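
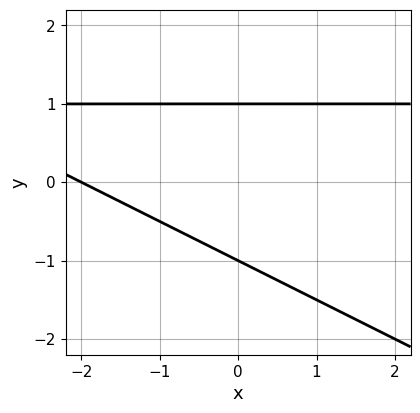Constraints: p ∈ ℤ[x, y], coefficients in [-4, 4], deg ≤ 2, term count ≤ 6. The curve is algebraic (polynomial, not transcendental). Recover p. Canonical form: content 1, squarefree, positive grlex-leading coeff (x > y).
x*y + 2*y^2 - x - 2

(a) Degree: the shape is more complex than any degree-1 curve, so deg p = 2.
(b) Observable constraints: the y-axis gridline crossings are at y ∈ {-1, 1}; it crosses the x-axis at the gridline x = -2.
(c) Putting this together gives p.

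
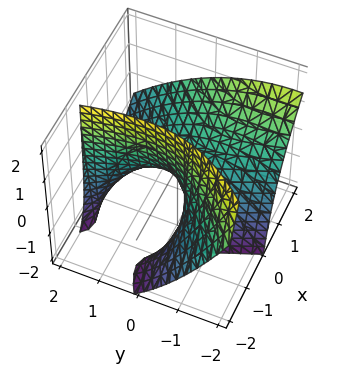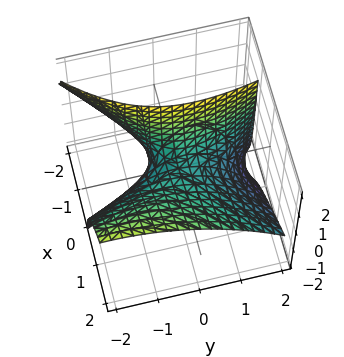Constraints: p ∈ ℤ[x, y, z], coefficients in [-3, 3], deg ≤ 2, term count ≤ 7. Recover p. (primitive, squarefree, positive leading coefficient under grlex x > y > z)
2*x^2 - 2*x*y - 3*x*z - y^2 - 2*z

The degree is 2 — a generic line meets the surface in up to 2 points.
Observable constraints: it meets the z-axis at z = 0 (among the integer gridlines); it meets the y-axis at y = 0 (among the integer gridlines); it meets the x-axis at x = 0 (among the integer gridlines).
The integer polynomial consistent with all of this is the stated p.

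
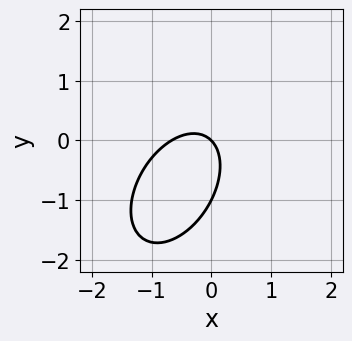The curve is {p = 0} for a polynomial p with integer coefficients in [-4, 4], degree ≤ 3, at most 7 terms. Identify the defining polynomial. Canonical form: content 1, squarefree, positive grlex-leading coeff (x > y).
(a) Degree: no degree-1 curve has this shape, so deg p = 2.
(b) Observable constraints: the y-axis gridline crossings are at y ∈ {-1, 0}; it meets the x-axis at x = 0 (among the integer gridlines).
(c) Putting this together gives p.

3*x^2 - 2*x*y + 2*y^2 + 2*x + 2*y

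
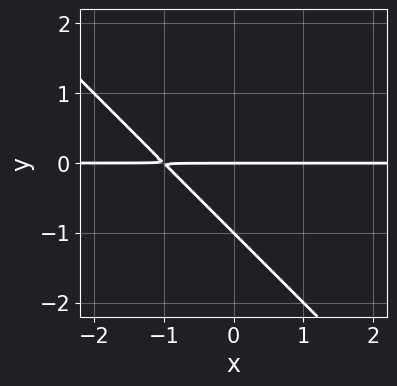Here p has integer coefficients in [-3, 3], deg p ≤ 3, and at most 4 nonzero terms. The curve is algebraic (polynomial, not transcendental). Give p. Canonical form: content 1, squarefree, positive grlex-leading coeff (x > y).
x*y + y^2 + y

(a) Degree: the shape is more complex than any degree-1 curve, so deg p = 2.
(b) Observable constraints: the y-axis gridline crossings are at y ∈ {-1, 0}; the visible x-axis segment lies entirely on the curve.
(c) Solving for integer coefficients yields p as stated.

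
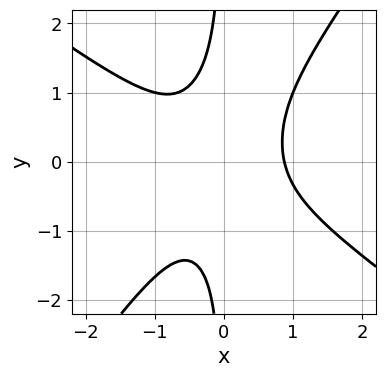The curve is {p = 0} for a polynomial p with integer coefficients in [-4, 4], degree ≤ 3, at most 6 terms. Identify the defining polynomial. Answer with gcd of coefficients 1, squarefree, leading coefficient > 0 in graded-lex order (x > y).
3*x^3 + 2*x^2*y - 3*x*y^2 - 2

(a) The degree is 3 — no degree-2 curve has this shape.
(b) Observable constraints: it misses every integer gridline on the y-axis.
(c) Matching integer coefficients to the picture gives p.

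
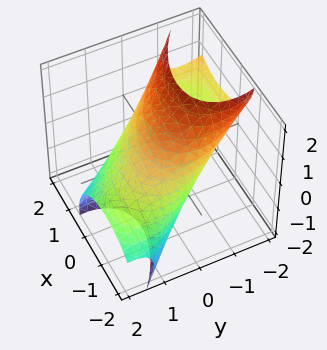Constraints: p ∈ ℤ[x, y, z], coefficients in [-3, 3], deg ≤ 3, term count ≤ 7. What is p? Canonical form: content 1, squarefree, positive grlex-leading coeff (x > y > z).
x^2 + x*y + y^2 + 2*y*z + z^2 - 2

First, deg p = 2.
Finally, solving for integer coefficients yields p as stated.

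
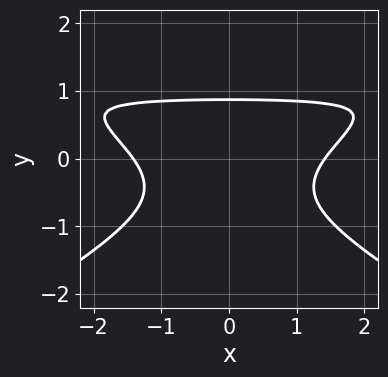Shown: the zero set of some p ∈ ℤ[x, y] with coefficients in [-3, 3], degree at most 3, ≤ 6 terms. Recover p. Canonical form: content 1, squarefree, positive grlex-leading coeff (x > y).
1. deg p = 3. The shape is more complex than any degree-2 curve.
2. Symmetries: mirror symmetry x ↦ −x ⇒ only even powers of x.
3. Solving for integer coefficients yields p as stated.

x^2*y - 3*y^3 - x^2 + 2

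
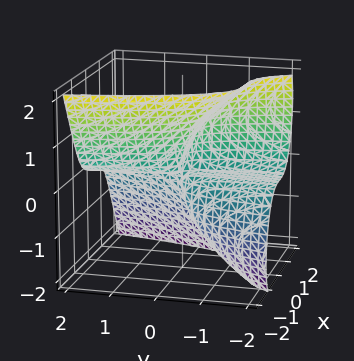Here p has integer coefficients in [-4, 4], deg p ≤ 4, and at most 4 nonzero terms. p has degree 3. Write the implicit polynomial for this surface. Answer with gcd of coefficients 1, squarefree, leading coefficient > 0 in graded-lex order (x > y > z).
3*x^3 + z^3 + 3*y*z

The degree is 3 — no degree-2 surface has this shape.
From the visible intercepts: one z-axis crossing is at z = 0; it crosses the x-axis at the gridline x = 0; the visible y-axis segment lies entirely on the surface.
Together with the visible shape, these determine p as stated.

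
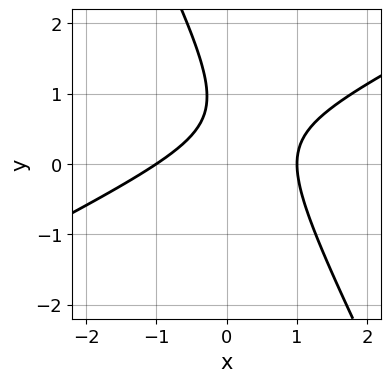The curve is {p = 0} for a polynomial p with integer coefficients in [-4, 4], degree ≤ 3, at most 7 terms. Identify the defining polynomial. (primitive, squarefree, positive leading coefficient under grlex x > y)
1. deg p = 2. The shape is more complex than any degree-1 curve.
2. Checking where it meets the axes: the x-axis gridline crossings are at x ∈ {-1, 1}; no y-intercept at any integer in the box.
3. Matching integer coefficients to the picture gives p.

2*x^2 - 3*x*y - 2*y^2 + 3*y - 2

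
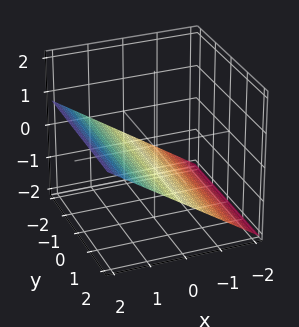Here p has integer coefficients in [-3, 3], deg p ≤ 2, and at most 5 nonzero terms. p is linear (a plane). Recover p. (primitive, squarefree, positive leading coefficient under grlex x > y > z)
1. The degree is 1 — every cross-section is a straight line — this is a plane.
2. Against the integer gridlines: the surface avoids every integer y-axis point in the box; it meets the x-axis at x = 1 (among the integer gridlines).
3. Putting this together gives p.

2*x - 3*z - 2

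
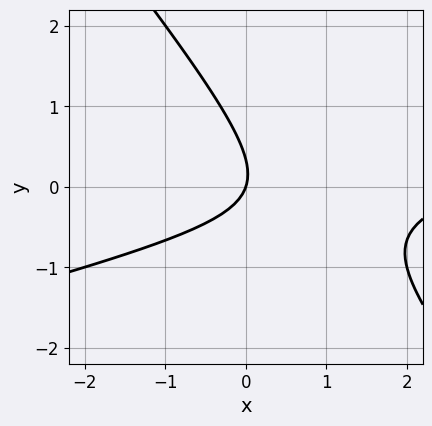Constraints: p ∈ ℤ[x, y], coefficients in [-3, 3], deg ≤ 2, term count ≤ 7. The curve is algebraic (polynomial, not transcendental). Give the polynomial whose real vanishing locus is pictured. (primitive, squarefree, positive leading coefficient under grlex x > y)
The degree is 2 — the shape is more complex than any degree-1 curve.
From the axis intercepts and sections: it meets the x-axis at x = 0 (among the integer gridlines); one y-axis crossing is at y = 0.
Putting this together gives p.

x^2 - 3*x*y - 3*y^2 - 3*x + y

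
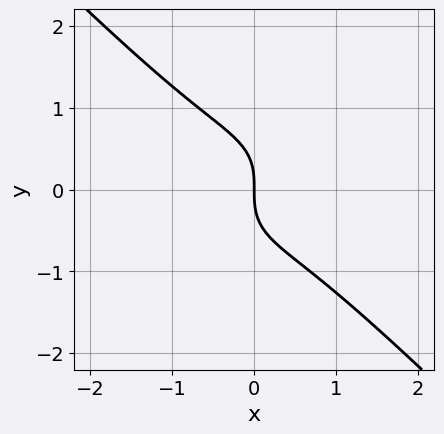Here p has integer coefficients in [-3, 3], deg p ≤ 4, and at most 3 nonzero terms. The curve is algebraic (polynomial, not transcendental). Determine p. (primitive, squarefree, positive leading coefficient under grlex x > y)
x^3 + y^3 + x

1. Degree: a generic line meets the curve in up to 3 points, so deg p = 3.
2. From the visible intercepts: one y-axis crossing is at y = 0; it crosses the x-axis at the gridline x = 0.
3. Matching integer coefficients to the picture gives p.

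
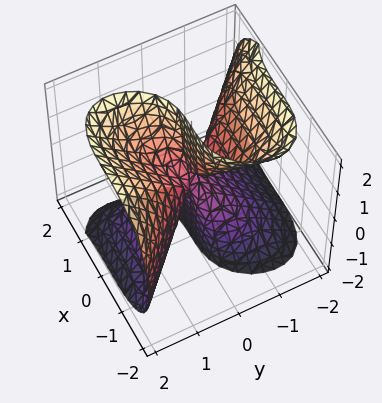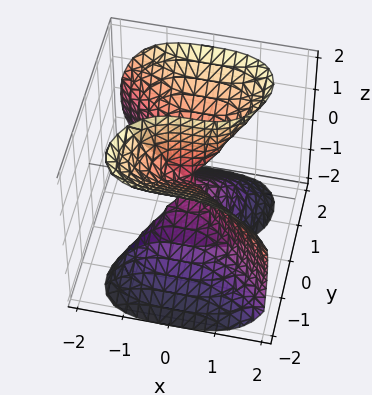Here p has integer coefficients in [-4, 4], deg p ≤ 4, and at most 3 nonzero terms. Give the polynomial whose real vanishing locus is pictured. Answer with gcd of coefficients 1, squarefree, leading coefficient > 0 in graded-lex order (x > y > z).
x^3 + y^3 - y*z^2

First, degree: a generic line meets the surface in up to 3 points, so deg p = 3.
Next, against the integer gridlines: every point of the z-axis in the box is on the surface; one y-axis crossing is at y = 0.
Finally, putting this together gives p.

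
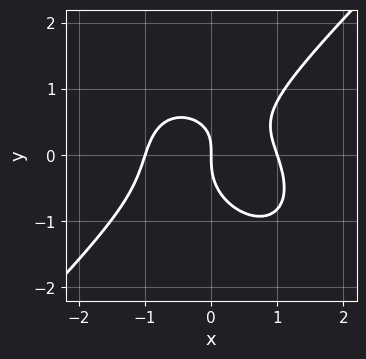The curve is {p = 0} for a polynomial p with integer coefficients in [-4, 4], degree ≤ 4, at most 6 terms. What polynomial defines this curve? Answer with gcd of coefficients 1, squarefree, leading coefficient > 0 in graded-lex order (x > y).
First, degree: no degree-2 curve has this shape, so deg p = 3.
Then, reading off the gridlines: among the integer gridlines, it crosses the x-axis at x ∈ {-1, 0, 1}; it meets the y-axis at y = 0 (among the integer gridlines).
Finally, solving for integer coefficients yields p as stated.

3*x^3 - 3*y^3 + 2*x*y - 3*x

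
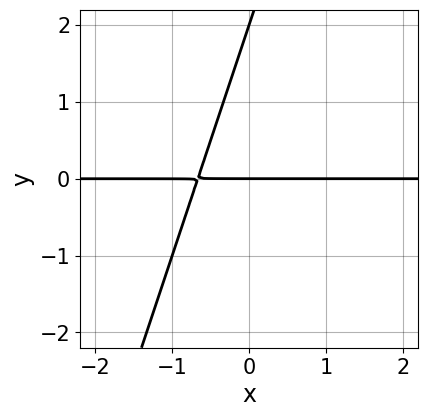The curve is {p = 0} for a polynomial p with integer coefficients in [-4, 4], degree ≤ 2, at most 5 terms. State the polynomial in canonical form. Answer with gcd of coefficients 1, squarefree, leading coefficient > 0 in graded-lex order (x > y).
3*x*y - y^2 + 2*y

The degree is 2 — no degree-1 curve has this shape.
Checking where it meets the axes: the visible x-axis segment lies entirely on the curve; among the integer gridlines, it crosses the y-axis at y ∈ {0, 2}.
The integer polynomial consistent with all of this is the stated p.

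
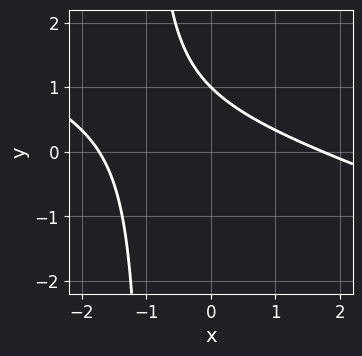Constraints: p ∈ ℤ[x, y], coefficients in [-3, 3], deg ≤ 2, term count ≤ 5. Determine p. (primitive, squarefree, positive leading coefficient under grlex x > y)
x^2 + 3*x*y + 3*y - 3

(a) Degree: the shape is more complex than any degree-1 curve, so deg p = 2.
(b) From the visible intercepts: one y-axis crossing is at y = 1.
(c) Together with the visible shape, these determine p as stated.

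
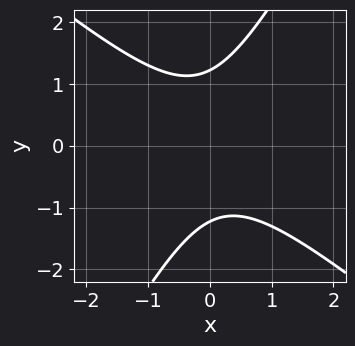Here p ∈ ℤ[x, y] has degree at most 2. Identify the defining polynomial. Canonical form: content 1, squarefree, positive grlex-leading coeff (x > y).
3*x^2 + 2*x*y - 2*y^2 + 3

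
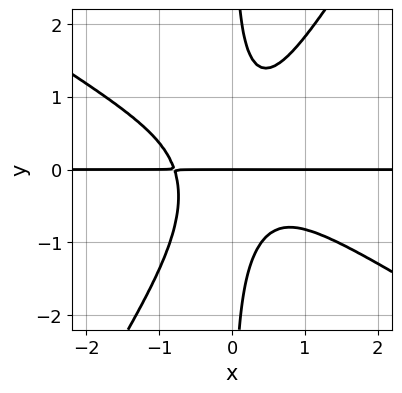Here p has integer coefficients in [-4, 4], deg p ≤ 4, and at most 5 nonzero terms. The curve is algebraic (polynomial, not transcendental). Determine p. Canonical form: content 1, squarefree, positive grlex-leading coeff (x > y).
2*x^3*y + 2*x^2*y^2 - 2*x*y^3 + y

First, the degree is 4 — no degree-3 curve has this shape.
Next, reading off the gridlines: the visible x-axis segment lies entirely on the curve; it crosses the y-axis at the gridline y = 0.
Finally, assembling these constraints gives the stated polynomial.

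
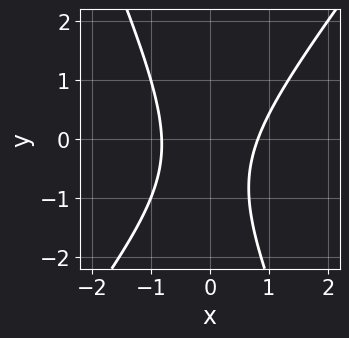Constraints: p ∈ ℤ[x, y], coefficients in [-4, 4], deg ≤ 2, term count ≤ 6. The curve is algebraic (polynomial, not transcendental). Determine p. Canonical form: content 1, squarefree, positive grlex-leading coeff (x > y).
3*x^2 - x*y - y^2 - y - 2

The degree is 2 — no degree-1 curve has this shape.
Against the integer gridlines: it misses every integer gridline on the y-axis.
These observations pin down the coefficients.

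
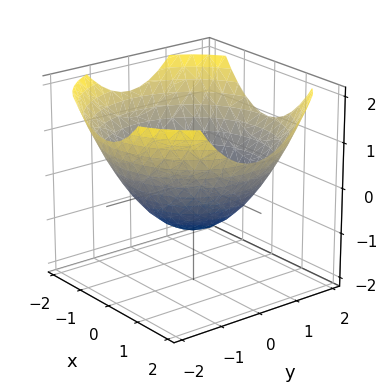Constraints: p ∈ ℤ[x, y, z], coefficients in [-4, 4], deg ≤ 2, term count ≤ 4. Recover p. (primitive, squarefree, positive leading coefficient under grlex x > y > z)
x^2 + y^2 - 2*z - 2

1. deg p = 2. No degree-1 surface has this shape.
2. Symmetries: rotational symmetry about the z-axis ⇒ p depends on x, y only through x² + y².
3. From the axis intercepts and sections: a circular section at z = 0 has radius between 1 and 2; one z-axis crossing is at z = -1.
4. Matching integer coefficients to the picture gives p.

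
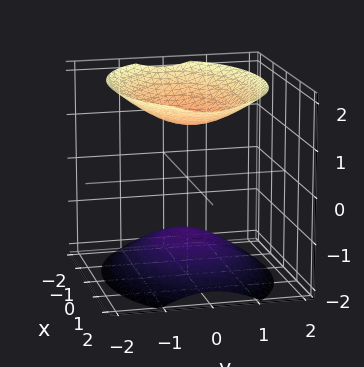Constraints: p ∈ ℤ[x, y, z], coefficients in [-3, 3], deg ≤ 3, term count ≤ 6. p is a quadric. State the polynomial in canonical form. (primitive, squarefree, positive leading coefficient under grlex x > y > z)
First, I count 2 distinct pieces. They look like related sheets of one shape, so recover p as a whole.
Then, deg p = 2. Two sheets facing apart; a quadric.
Next, symmetries: the x ↦ −x reflection is a symmetry, so x appears only in even powers; mirror symmetry y ↦ −y ⇒ only even powers of y; it's symmetric under z → −z, forcing even powers of z.
Next, against the integer gridlines: it misses every integer gridline on the y-axis; it misses every integer gridline on the x-axis.
Finally, the integer polynomial consistent with all of this is the stated p.

x^2 + 2*y^2 - 2*z^2 + 3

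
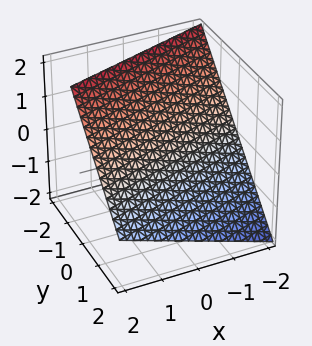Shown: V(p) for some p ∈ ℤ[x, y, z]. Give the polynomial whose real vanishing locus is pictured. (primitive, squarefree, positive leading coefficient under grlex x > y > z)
x - 3*y - 3*z + 2

deg p = 1. Every cross-section is a straight line — this is a plane.
From the visible intercepts: it meets the x-axis at x = -2 (among the integer gridlines).
Matching integer coefficients to the picture gives p.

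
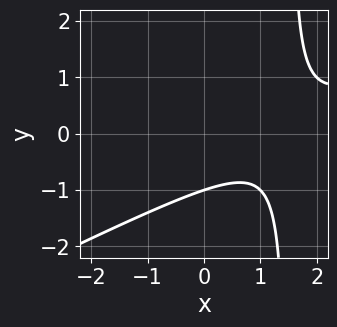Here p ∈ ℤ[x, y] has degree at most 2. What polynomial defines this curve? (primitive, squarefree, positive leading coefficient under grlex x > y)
(a) The degree is 2 — no degree-1 curve has this shape.
(b) From the visible intercepts: the curve avoids every integer x-axis point in the box; it meets the y-axis at y = -1 (among the integer gridlines).
(c) The integer polynomial consistent with all of this is the stated p.

x^2 - 2*x*y - 3*x + 3*y + 3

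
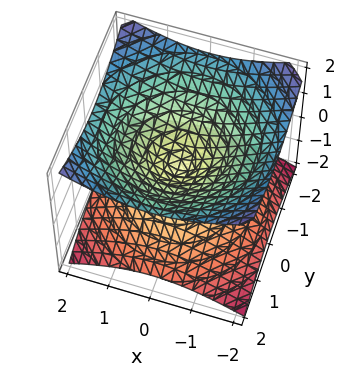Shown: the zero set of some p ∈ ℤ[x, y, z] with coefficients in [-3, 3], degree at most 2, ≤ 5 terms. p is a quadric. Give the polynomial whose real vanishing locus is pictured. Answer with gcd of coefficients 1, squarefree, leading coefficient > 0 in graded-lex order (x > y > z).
The degree is 2 — a double cone through the origin; a quadric.
Symmetries: rotational symmetry about the z-axis ⇒ p depends on x, y only through x² + y²; mirror symmetry z ↦ −z ⇒ only even powers of z.
Reading off the gridlines: one z-axis crossing is at z = 0; it meets the x-axis at x = 0 (among the integer gridlines).
Fitting integer coefficients to these (and the overall shape) gives p.

x^2 + y^2 - 2*z^2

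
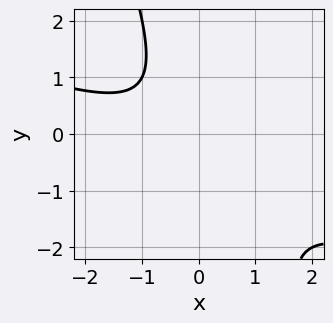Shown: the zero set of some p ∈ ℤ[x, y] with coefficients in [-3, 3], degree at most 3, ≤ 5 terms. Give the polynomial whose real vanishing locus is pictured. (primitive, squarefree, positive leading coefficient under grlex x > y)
(a) deg p = 2. A generic line meets the curve in up to 2 points.
(b) Reading off the gridlines: the curve avoids every integer x-axis point in the box; the curve avoids every integer y-axis point in the box.
(c) Putting this together gives p.

x^2 + 3*x*y + y^2 + x + 2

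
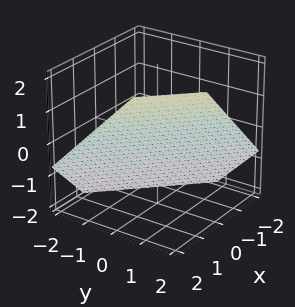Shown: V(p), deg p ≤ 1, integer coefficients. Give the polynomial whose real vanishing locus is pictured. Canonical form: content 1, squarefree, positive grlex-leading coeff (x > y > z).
3*x + 3*y - 3*z - 2

(a) The degree is 1 — every cross-section is a straight line — this is a plane.
(b) Matching integer coefficients to the picture gives p.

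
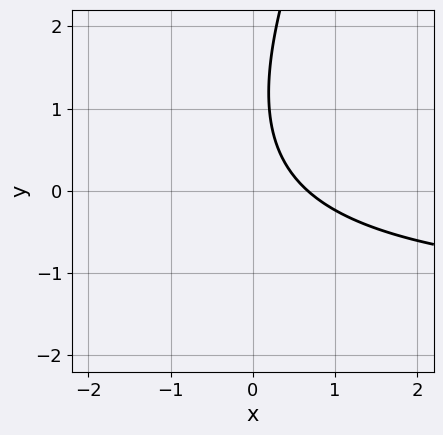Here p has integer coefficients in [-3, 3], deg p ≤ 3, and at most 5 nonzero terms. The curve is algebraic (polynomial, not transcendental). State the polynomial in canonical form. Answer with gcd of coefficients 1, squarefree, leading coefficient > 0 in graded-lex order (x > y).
2*x*y - y^2 + 3*x + 2*y - 2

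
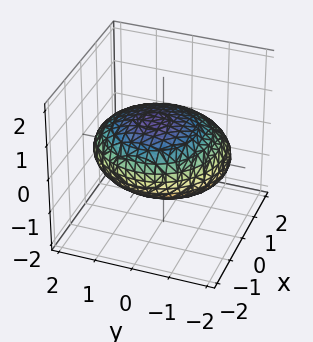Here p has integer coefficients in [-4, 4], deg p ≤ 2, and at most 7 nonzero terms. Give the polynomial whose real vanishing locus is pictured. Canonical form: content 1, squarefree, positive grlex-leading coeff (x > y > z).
x^2 + x*z + y^2 + 2*z^2 - 3

First, degree: the shape is more complex than any degree-1 surface, so deg p = 2.
Finally, the integer polynomial consistent with all of this is the stated p.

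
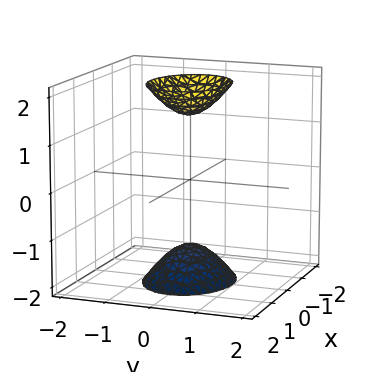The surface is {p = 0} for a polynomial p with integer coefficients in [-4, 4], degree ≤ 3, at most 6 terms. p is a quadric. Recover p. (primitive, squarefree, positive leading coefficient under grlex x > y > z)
2*x^2 + 3*y^2 - z^2 + 2

1. The picture has 2 separate pieces.
2. deg p = 2.
3. Symmetries: mirror symmetry y ↦ −y ⇒ only even powers of y; the z ↦ −z reflection is a symmetry, so z appears only in even powers; mirror symmetry x ↦ −x ⇒ only even powers of x.
4. Against the integer gridlines: no y-intercept at any integer in the box; the surface avoids every integer x-axis point in the box.
5. Putting this together gives p.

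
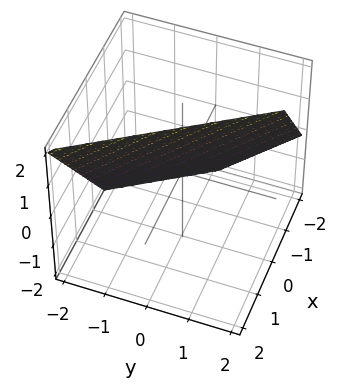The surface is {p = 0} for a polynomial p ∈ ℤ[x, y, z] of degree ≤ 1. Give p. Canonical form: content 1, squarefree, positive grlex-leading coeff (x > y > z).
(a) The degree is 1 — every cross-section is a straight line — this is a plane.
(b) Reading off the gridlines: it meets the y-axis at y = -1 (among the integer gridlines); one z-axis crossing is at z = 1.
(c) The integer polynomial consistent with all of this is the stated p.

3*x + 2*y - 2*z + 2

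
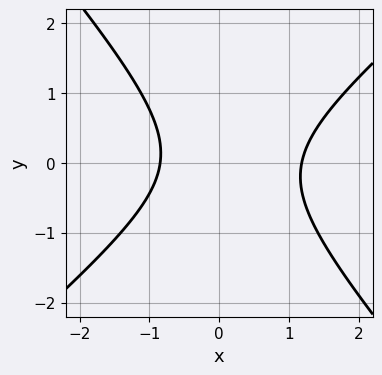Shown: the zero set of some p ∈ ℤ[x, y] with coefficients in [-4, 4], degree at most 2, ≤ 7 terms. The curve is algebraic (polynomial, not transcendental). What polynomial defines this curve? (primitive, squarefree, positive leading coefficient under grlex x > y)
The degree is 2 — the shape is more complex than any degree-1 curve.
Reading off the gridlines: no y-intercept at any integer in the box.
The integer polynomial consistent with all of this is the stated p.

3*x^2 - x*y - 3*y^2 - x - 3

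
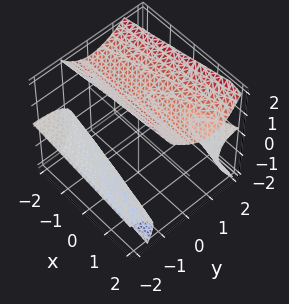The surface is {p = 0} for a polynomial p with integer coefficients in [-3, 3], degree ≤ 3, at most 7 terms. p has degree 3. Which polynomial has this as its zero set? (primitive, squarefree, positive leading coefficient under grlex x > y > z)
2*y^2*z - z^3 - x*y - 2*y*z + 3

The picture has 3 separate pieces.
The degree is 3 — no degree-2 surface has this shape.
Checking where it meets the axes: it misses every integer gridline on the y-axis; the surface avoids every integer x-axis point in the box.
Fitting integer coefficients to these (and the overall shape) gives p.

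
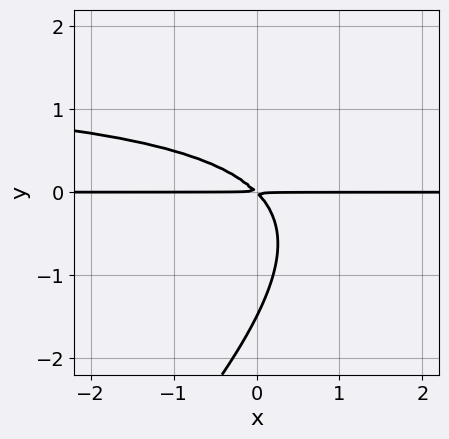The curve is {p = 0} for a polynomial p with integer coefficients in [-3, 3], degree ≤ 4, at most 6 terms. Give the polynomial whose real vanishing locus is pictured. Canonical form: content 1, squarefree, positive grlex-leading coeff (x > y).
1. Degree: no degree-2 curve has this shape, so deg p = 3.
2. From the visible intercepts: every point of the x-axis in the box is on the curve.
3. These observations pin down the coefficients.

2*x*y^2 - 2*y^3 - 3*x*y - 3*y^2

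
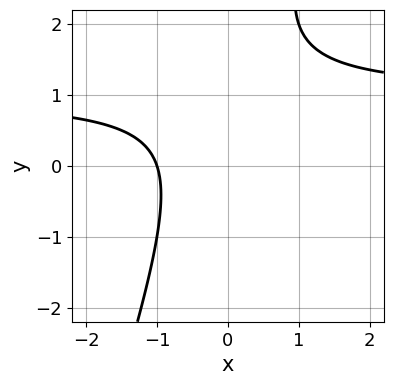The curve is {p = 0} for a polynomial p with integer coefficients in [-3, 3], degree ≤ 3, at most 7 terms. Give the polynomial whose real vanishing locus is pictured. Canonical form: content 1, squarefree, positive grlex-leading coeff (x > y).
(a) deg p = 2.
(b) From the visible intercepts: the curve avoids every integer y-axis point in the box; one x-axis crossing is at x = -1.
(c) Matching integer coefficients to the picture gives p.

3*x*y - y^2 - 3*x + 2*y - 3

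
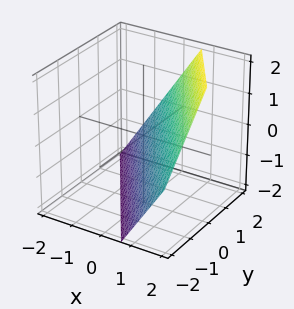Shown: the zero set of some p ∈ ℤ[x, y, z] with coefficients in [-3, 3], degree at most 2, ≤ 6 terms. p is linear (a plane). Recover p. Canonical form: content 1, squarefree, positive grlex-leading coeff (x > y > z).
1. Degree: every cross-section is a straight line — this is a plane, so deg p = 1.
2. Observable constraints: it crosses the z-axis at the gridline z = -1; one y-axis crossing is at y = 1.
3. Assembling these constraints gives the stated polynomial.

3*x + 2*y - 2*z - 2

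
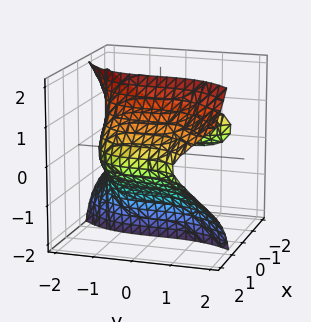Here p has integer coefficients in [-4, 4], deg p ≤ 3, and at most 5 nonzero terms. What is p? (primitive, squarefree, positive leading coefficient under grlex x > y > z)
(a) The degree is 3 — a generic line meets the surface in up to 3 points.
(b) Observable constraints: it misses every integer gridline on the z-axis.
(c) Fitting integer coefficients to these (and the overall shape) gives p.

3*x*z^2 - y^3 + x^2 - x*z - 3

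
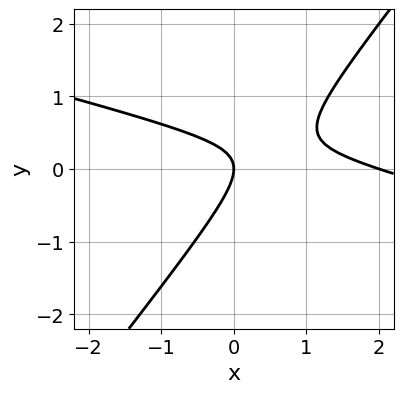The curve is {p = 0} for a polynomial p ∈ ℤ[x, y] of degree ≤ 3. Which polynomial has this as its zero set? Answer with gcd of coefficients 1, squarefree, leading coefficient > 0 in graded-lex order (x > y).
x^2 + 3*x*y - 3*y^2 - 2*x

(a) The degree is 2 — a generic line meets the curve in up to 2 points.
(b) Reading off the gridlines: among the integer gridlines, it crosses the x-axis at x ∈ {0, 2}; it crosses the y-axis at the gridline y = 0.
(c) Solving for integer coefficients yields p as stated.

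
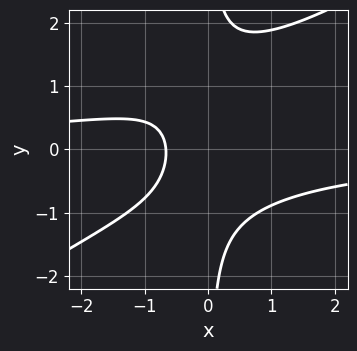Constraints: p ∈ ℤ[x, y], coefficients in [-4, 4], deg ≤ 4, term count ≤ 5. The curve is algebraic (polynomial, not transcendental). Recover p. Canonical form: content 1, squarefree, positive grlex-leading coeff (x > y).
(a) The degree is 3 — a generic line meets the curve in up to 3 points.
(b) From the axis intercepts and sections: the curve avoids every integer y-axis point in the box.
(c) Assembling these constraints gives the stated polynomial.

2*x^2*y - 3*x*y^2 + x*y + 3*x + 2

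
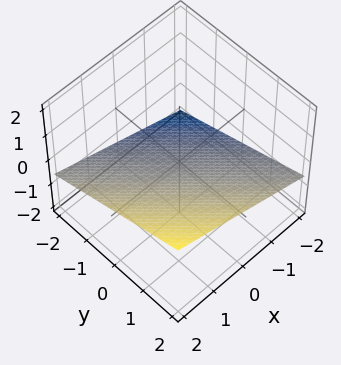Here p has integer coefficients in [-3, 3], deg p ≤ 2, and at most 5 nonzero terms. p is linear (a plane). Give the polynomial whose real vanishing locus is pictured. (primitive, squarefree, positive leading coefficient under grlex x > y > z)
x + y - 3*z - 2

deg p = 1. Every cross-section is a straight line — this is a plane.
Reading off the gridlines: one y-axis crossing is at y = 2; it crosses the x-axis at the gridline x = 2.
Matching integer coefficients to the picture gives p.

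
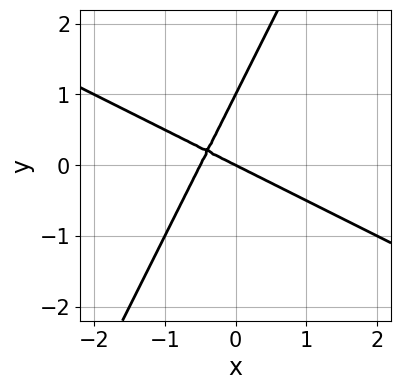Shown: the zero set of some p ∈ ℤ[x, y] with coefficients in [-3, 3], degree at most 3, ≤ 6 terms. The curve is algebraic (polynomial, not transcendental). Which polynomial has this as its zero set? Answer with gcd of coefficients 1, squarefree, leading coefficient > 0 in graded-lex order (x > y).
2*x^2 + 3*x*y - 2*y^2 + x + 2*y

First, degree: no degree-1 curve has this shape, so deg p = 2.
Next, from the axis intercepts and sections: it crosses the x-axis at the gridline x = 0; the y-axis gridline crossings are at y ∈ {0, 1}.
Finally, assembling these constraints gives the stated polynomial.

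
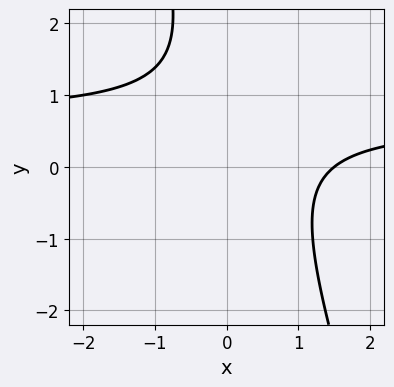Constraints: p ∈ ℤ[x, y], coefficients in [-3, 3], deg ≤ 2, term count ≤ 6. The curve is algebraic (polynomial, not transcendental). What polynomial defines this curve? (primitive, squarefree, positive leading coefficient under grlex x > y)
3*x*y + y^2 - 2*x - 2*y + 3

(a) Degree: no degree-1 curve has this shape, so deg p = 2.
(b) From the axis intercepts and sections: it misses every integer gridline on the y-axis.
(c) Putting this together gives p.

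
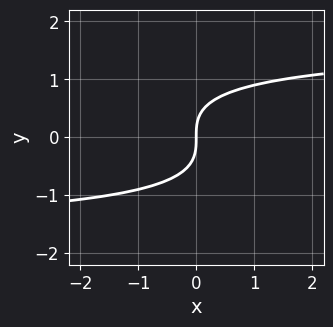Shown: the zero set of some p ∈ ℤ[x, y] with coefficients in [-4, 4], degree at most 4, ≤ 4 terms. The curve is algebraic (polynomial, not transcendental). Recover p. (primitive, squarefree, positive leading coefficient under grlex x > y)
x*y^2 + 3*y^3 - 3*x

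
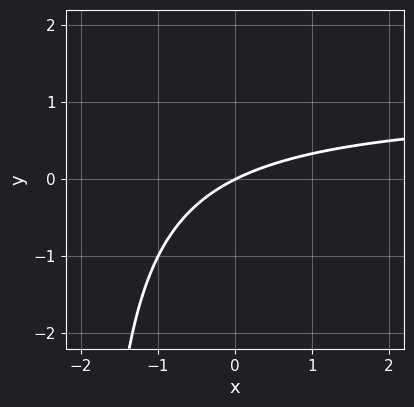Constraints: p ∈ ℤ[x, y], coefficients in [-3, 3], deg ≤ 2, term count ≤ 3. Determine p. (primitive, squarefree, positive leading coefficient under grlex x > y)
x*y - x + 2*y

1. Degree: the shape is more complex than any degree-1 curve, so deg p = 2.
2. Observable constraints: it meets the y-axis at y = 0 (among the integer gridlines); it meets the x-axis at x = 0 (among the integer gridlines).
3. These observations pin down the coefficients.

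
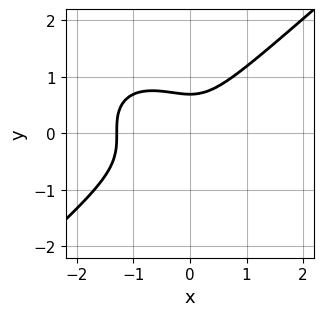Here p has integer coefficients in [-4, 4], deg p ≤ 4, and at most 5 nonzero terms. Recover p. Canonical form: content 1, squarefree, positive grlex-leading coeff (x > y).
1. Degree: a generic line meets the curve in up to 3 points, so deg p = 3.
2. The integer polynomial consistent with all of this is the stated p.

2*x^3 - 3*y^3 + 2*x^2 + 1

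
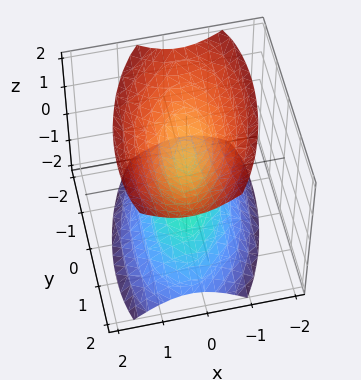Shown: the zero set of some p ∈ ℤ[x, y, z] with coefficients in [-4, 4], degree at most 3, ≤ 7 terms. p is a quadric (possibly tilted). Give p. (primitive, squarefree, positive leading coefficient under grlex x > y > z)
(a) There are 2 components.
(b) Degree: the shape is more complex than any degree-1 surface, so deg p = 2.
(c) From the visible intercepts: the surface avoids every integer y-axis point in the box; it misses every integer gridline on the x-axis.
(d) Together with the visible shape, these determine p as stated.

3*x^2 - x*y + y^2 - 2*z^2 + 1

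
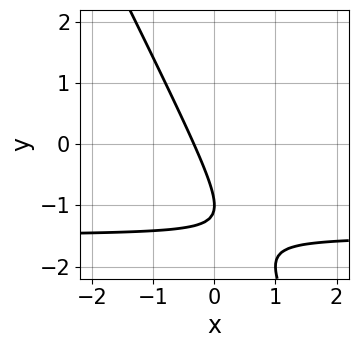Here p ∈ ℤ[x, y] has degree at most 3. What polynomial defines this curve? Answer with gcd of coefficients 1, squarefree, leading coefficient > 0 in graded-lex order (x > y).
2*x*y + y^2 + 3*x + 2*y + 1

(a) Degree: a generic line meets the curve in up to 2 points, so deg p = 2.
(b) From the visible intercepts: it meets the y-axis at y = -1 (among the integer gridlines).
(c) The integer polynomial consistent with all of this is the stated p.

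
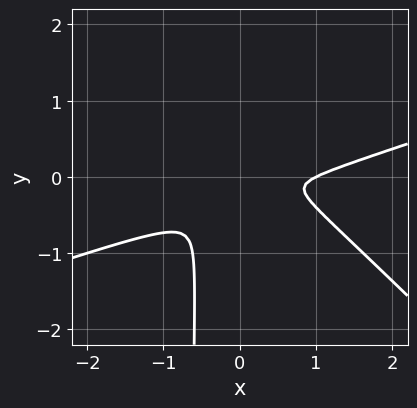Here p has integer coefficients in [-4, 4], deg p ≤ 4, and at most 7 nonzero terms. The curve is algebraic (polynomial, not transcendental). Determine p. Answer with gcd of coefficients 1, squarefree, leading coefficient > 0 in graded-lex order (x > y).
x^3 - 2*x^2*y - 3*x*y^2 - x^2 - 2*y^2

First, deg p = 3. A generic line meets the curve in up to 3 points.
Then, from the axis intercepts and sections: it crosses the x-axis at the gridline x = 1.
Finally, putting this together gives p.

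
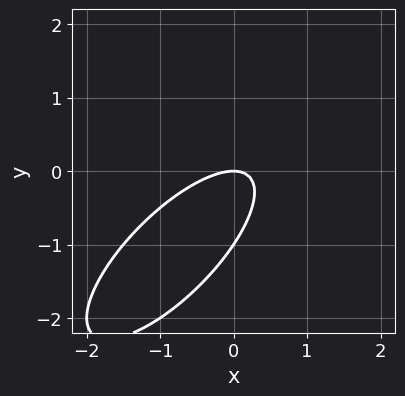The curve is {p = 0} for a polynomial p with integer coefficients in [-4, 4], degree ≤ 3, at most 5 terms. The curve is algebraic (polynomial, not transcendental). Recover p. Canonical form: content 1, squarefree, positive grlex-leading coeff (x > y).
First, degree: the shape is more complex than any degree-1 curve, so deg p = 2.
Then, from the visible intercepts: the y-axis gridline crossings are at y ∈ {-1, 0}; it meets the x-axis at x = 0 (among the integer gridlines).
Finally, the integer polynomial consistent with all of this is the stated p.

2*x^2 - 3*x*y + 2*y^2 + 2*y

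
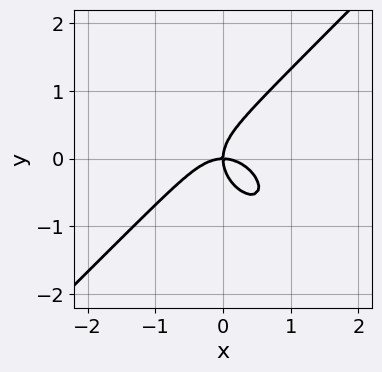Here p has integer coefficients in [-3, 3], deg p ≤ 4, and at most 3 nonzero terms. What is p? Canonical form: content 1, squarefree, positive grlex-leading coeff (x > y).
x^3 - y^3 + x*y

1. Degree: no degree-2 curve has this shape, so deg p = 3.
2. Reading off the gridlines: one y-axis crossing is at y = 0; one x-axis crossing is at x = 0.
3. Matching integer coefficients to the picture gives p.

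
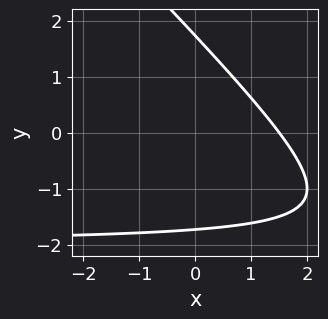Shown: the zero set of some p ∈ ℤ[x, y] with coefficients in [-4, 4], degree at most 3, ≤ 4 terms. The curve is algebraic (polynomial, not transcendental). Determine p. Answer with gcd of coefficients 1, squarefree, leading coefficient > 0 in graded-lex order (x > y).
(a) Degree: a generic line meets the curve in up to 2 points, so deg p = 2.
(b) Putting this together gives p.

x*y + y^2 + 2*x - 3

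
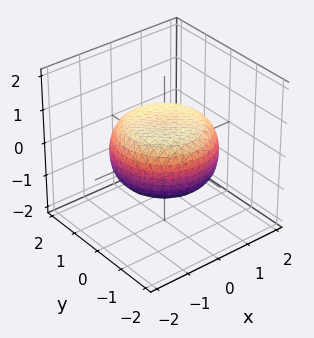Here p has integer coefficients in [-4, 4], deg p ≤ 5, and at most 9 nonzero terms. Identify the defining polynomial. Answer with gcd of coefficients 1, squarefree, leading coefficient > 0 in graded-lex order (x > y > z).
1. deg p = 4. The shape is more complex than any degree-3 surface.
2. By symmetry, the surface is invariant under rotation about z: p = q(x² + y², z).
3. Reading off the gridlines: a circular section at z = 0 has radius between 1 and 2.
4. The integer polynomial consistent with all of this is the stated p.

x^4 + 2*x^2*y^2 + y^4 - x^2 - y^2 + 3*z^2 - 2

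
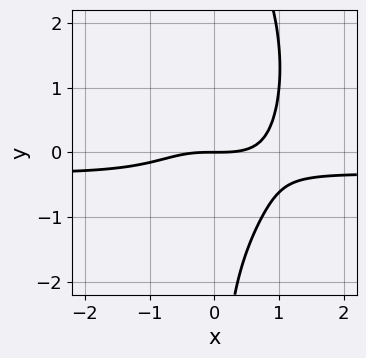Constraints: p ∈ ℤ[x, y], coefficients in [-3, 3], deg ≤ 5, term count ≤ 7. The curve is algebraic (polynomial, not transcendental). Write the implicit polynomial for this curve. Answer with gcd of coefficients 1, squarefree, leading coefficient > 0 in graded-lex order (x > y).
The degree is 4 — a generic line meets the curve in up to 4 points.
Reading off the gridlines: it crosses the x-axis at the gridline x = 0; it crosses the y-axis at the gridline y = 0.
These observations pin down the coefficients.

3*x^3*y + x*y^3 + x^3 - 2*x*y^2 - 3*y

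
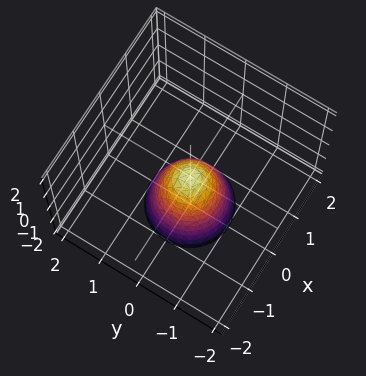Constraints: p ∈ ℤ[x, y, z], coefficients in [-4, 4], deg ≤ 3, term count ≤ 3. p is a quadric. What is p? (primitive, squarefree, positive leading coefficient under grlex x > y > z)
1. The degree is 2 — a single bowl opening along one axis; a quadric.
2. Symmetries: rotational symmetry about the z-axis ⇒ p depends on x, y only through x² + y².
3. From the axis intercepts and sections: it crosses the z-axis at the gridline z = 0; it meets the x-axis at x = 0 (among the integer gridlines).
4. These observations pin down the coefficients.

2*x^2 + 2*y^2 + z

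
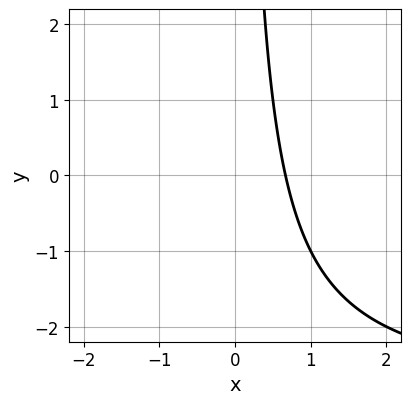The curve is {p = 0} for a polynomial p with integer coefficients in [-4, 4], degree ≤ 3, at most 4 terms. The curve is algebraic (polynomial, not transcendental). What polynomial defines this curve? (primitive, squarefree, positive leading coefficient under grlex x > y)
1. deg p = 2. A generic line meets the curve in up to 2 points.
2. Reading off the gridlines: no y-intercept at any integer in the box.
3. Fitting integer coefficients to these (and the overall shape) gives p.

x*y + 3*x - 2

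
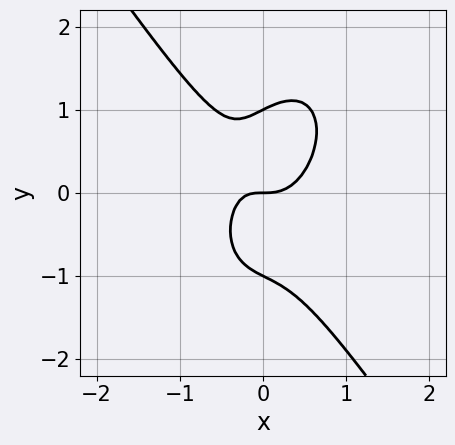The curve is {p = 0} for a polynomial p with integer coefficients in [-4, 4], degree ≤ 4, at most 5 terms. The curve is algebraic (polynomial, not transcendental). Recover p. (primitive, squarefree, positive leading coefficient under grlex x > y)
Degree: the shape is more complex than any degree-2 curve, so deg p = 3.
Reading off the gridlines: among the integer gridlines, it crosses the y-axis at y ∈ {-1, 0, 1}; it meets the x-axis at x = 0 (among the integer gridlines).
Together with the visible shape, these determine p as stated.

3*x^3 + y^3 - x*y - y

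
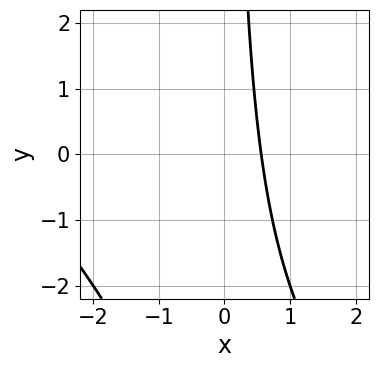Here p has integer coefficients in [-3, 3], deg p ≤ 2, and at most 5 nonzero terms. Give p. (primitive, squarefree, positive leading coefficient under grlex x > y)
1. Degree: the shape is more complex than any degree-1 curve, so deg p = 2.
2. Checking where it meets the axes: no y-intercept at any integer in the box.
3. Together with the visible shape, these determine p as stated.

x^2 + x*y + 3*x - 2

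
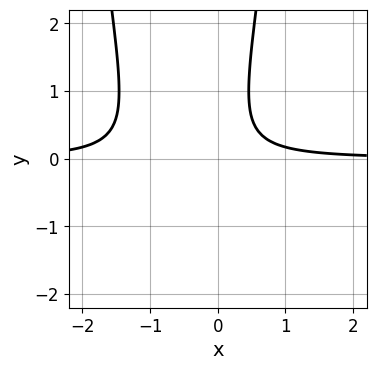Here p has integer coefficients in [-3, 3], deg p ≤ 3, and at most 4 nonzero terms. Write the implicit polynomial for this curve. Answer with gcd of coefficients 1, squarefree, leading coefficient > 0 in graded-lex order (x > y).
3*x^2*y + 3*x*y - y^2 - 1

(a) The degree is 3 — no degree-2 curve has this shape.
(b) Against the integer gridlines: it misses every integer gridline on the x-axis; it misses every integer gridline on the y-axis.
(c) Matching integer coefficients to the picture gives p.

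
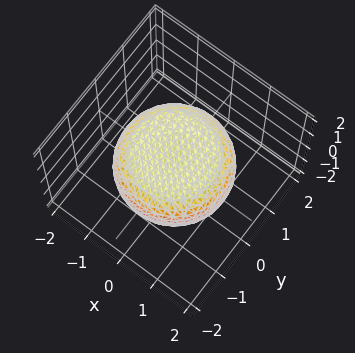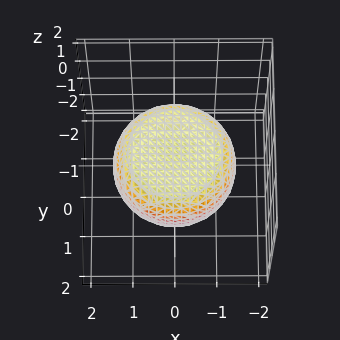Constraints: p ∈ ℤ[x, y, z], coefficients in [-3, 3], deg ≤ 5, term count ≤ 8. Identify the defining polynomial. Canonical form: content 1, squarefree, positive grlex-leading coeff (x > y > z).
x^4 + 2*x^2*y^2 + y^4 - x^2 - y^2 + 3*z^2 - 2

Degree: no degree-3 surface has this shape, so deg p = 4.
By symmetry, the surface is invariant under rotation about z: p = q(x² + y², z).
Checking where it meets the axes: a circular section at z = 0 has radius between 1 and 2.
Solving for integer coefficients yields p as stated.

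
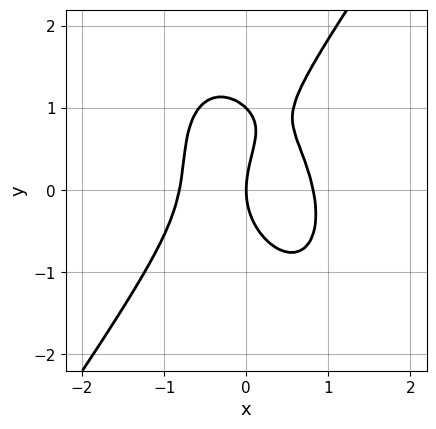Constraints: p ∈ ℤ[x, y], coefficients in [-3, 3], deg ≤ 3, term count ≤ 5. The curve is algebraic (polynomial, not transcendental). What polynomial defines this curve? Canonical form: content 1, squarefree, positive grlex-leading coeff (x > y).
First, deg p = 3. A generic line meets the curve in up to 3 points.
Then, against the integer gridlines: the y-axis gridline crossings are at y ∈ {0, 1}; it crosses the x-axis at the gridline x = 0.
Finally, fitting integer coefficients to these (and the overall shape) gives p.

3*x^3 - y^3 + x*y + y^2 - 2*x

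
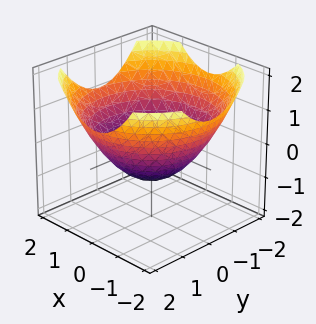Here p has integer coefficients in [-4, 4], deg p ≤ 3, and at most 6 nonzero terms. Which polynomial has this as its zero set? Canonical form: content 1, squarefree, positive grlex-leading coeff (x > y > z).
(a) Degree: the shape is more complex than any degree-1 surface, so deg p = 2.
(b) By symmetry, every cross-section ⟂ z is a circle, so x, y appear only via x² + y².
(c) From the axis intercepts and sections: a circular section at z = 0 has radius between 1 and 2; it crosses the z-axis at the gridline z = -1.
(d) Assembling these constraints gives the stated polynomial.

x^2 + y^2 - 2*z - 2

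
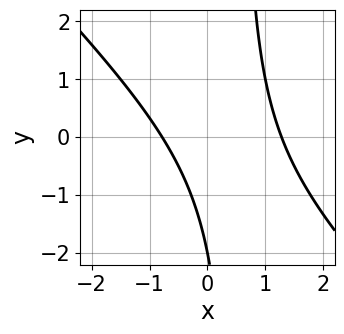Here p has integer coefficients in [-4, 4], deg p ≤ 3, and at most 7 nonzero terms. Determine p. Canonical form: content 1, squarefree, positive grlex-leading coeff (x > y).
First, the degree is 2 — a generic line meets the curve in up to 2 points.
Next, against the integer gridlines: it meets the y-axis at y = -2 (among the integer gridlines).
Finally, together with the visible shape, these determine p as stated.

2*x^2 + 2*x*y - x - y - 2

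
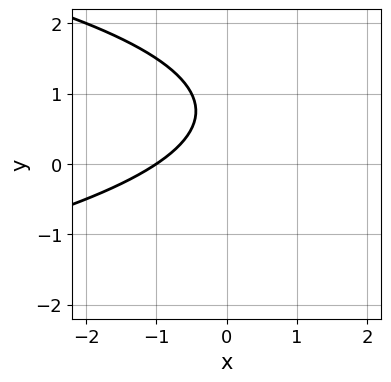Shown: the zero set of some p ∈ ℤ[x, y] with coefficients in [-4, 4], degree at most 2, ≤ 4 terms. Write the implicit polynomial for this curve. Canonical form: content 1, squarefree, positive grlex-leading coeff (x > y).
2*y^2 + 2*x - 3*y + 2

deg p = 2. The shape is more complex than any degree-1 curve.
Reading off the gridlines: one x-axis crossing is at x = -1; the curve avoids every integer y-axis point in the box.
Putting this together gives p.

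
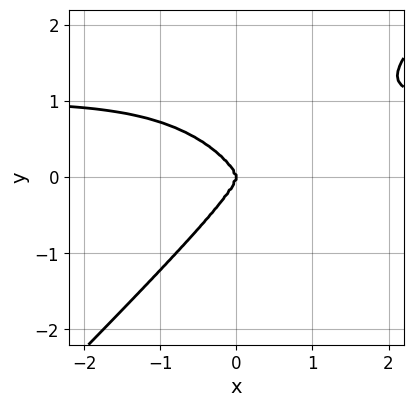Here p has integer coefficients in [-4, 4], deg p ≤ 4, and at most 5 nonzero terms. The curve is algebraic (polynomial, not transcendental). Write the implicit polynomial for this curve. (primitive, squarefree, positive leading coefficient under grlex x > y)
First, degree: no degree-3 curve has this shape, so deg p = 4.
Next, reading off the gridlines: it crosses the y-axis at the gridline y = 0; one x-axis crossing is at x = 0.
Finally, the integer polynomial consistent with all of this is the stated p.

x^3*y - y^4 - x^3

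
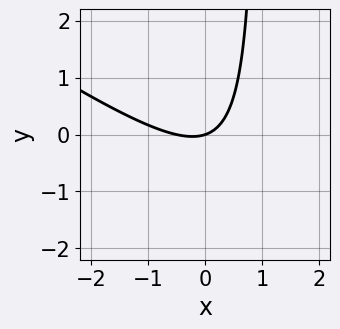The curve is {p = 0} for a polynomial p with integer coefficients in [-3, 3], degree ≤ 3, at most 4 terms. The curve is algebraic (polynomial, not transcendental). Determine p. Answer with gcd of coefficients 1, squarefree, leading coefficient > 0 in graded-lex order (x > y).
2*x^2 + 3*x*y + x - 3*y

deg p = 2.
Against the integer gridlines: it meets the y-axis at y = 0 (among the integer gridlines); one x-axis crossing is at x = 0.
Matching integer coefficients to the picture gives p.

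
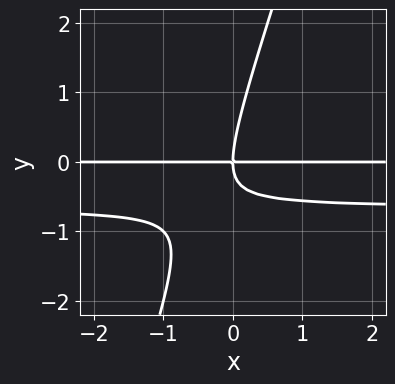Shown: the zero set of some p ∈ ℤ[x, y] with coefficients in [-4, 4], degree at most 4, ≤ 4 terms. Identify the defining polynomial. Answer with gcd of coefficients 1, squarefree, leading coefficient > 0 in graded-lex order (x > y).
The degree is 3 — the shape is more complex than any degree-2 curve.
Reading off the gridlines: the visible x-axis segment lies entirely on the curve; one y-axis crossing is at y = 0.
Putting this together gives p.

3*x*y^2 - y^3 + 2*x*y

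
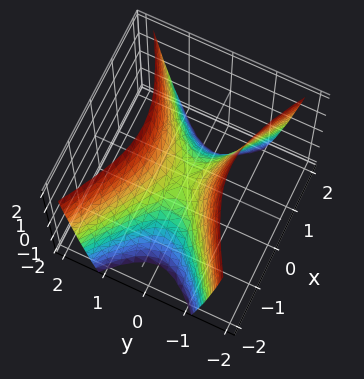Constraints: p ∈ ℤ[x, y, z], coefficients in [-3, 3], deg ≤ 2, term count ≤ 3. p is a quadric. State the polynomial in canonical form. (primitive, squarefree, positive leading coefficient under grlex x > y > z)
x^2 - 2*y^2 + z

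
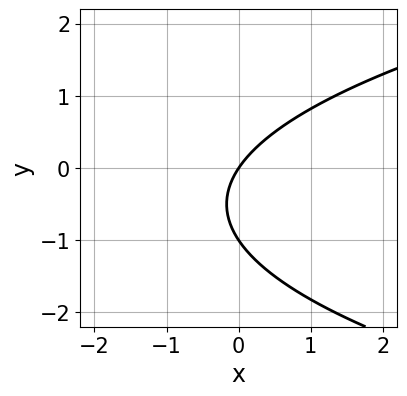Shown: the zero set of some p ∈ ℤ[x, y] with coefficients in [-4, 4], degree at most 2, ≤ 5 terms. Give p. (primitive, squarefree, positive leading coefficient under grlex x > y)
2*y^2 - 3*x + 2*y

(a) Degree: the shape is more complex than any degree-1 curve, so deg p = 2.
(b) From the axis intercepts and sections: one x-axis crossing is at x = 0; among the integer gridlines, it crosses the y-axis at y ∈ {-1, 0}.
(c) Solving for integer coefficients yields p as stated.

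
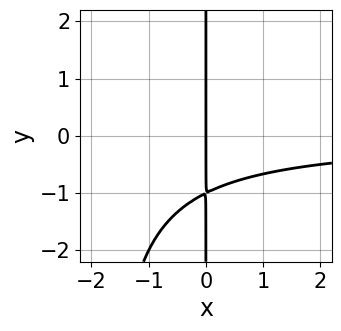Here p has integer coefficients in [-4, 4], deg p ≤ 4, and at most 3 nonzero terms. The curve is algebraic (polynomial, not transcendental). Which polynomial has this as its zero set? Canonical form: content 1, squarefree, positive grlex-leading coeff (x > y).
(a) The degree is 3 — the shape is more complex than any degree-2 curve.
(b) From the axis intercepts and sections: it meets the x-axis at x = 0 (among the integer gridlines); the visible y-axis segment lies entirely on the curve.
(c) Together with the visible shape, these determine p as stated.

x^2*y + 2*x*y + 2*x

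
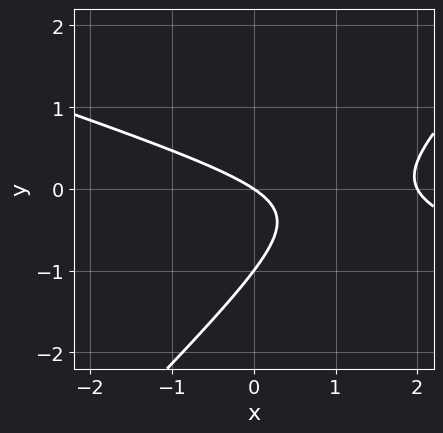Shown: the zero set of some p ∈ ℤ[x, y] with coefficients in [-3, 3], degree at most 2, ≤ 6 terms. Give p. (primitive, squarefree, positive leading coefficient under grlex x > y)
Degree: no degree-1 curve has this shape, so deg p = 2.
Checking where it meets the axes: among the integer gridlines, it crosses the x-axis at x ∈ {0, 2}; the y-axis gridline crossings are at y ∈ {-1, 0}.
Together with the visible shape, these determine p as stated.

x^2 + 2*x*y - 3*y^2 - 2*x - 3*y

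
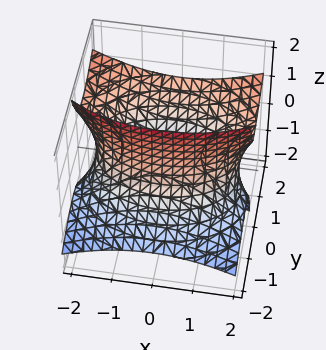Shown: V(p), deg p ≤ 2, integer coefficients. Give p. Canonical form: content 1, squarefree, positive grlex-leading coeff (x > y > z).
First, the degree is 2 — a generic line meets the surface in up to 2 points.
Then, reading off the gridlines: the surface avoids every integer z-axis point in the box.
Finally, these observations pin down the coefficients.

x^2 + 2*y^2 - 3*y*z - z^2 - 3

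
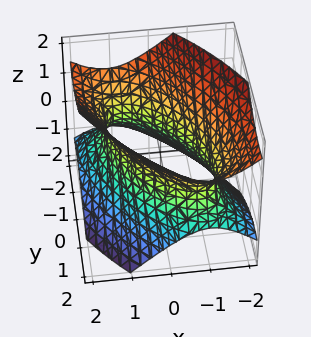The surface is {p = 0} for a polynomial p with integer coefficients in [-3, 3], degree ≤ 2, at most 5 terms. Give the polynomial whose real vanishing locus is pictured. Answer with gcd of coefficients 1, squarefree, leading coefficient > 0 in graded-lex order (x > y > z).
The degree is 2 — the shape is more complex than any degree-1 surface.
From the visible intercepts: among the integer gridlines, it crosses the x-axis at x ∈ {-1, 1}; it misses every integer gridline on the z-axis.
The integer polynomial consistent with all of this is the stated p.

3*x^2 + 3*x*y + 2*y^2 - 3*z^2 - 3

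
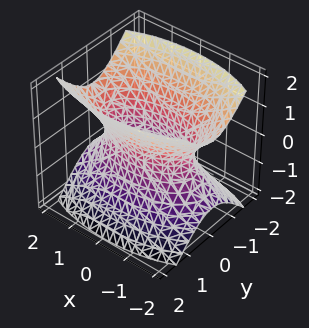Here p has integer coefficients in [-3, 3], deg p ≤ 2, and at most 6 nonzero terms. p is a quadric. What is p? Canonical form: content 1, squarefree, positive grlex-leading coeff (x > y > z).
x^2 + 3*y^2 - 2*z^2 - 2

(a) The degree is 2 — one connected sheet with a waist; a quadric.
(b) Symmetries: mirror symmetry x ↦ −x ⇒ only even powers of x; it's symmetric under y → −y, forcing even powers of y; the z ↦ −z reflection is a symmetry, so z appears only in even powers.
(c) Checking where it meets the axes: the surface avoids every integer z-axis point in the box.
(d) These observations pin down the coefficients.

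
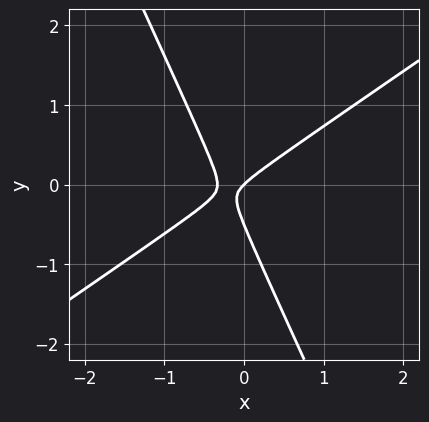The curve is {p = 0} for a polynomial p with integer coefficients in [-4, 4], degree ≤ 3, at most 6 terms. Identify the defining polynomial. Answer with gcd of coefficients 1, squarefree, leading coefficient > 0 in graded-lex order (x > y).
3*x^2 - 3*x*y - 2*y^2 + x - y

1. The degree is 2 — a generic line meets the curve in up to 2 points.
2. From the axis intercepts and sections: it meets the y-axis at y = 0 (among the integer gridlines); it meets the x-axis at x = 0 (among the integer gridlines).
3. These observations pin down the coefficients.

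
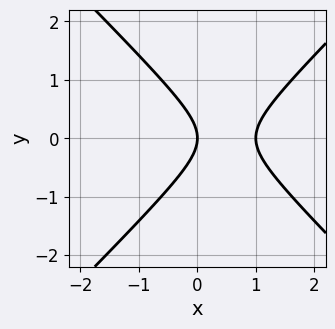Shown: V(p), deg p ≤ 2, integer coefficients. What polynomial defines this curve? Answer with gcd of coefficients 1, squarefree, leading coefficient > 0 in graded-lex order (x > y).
x^2 - y^2 - x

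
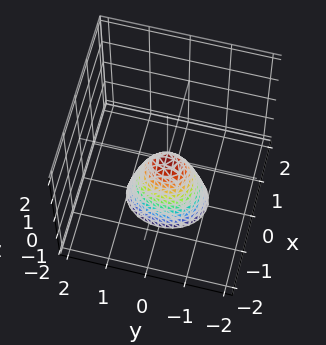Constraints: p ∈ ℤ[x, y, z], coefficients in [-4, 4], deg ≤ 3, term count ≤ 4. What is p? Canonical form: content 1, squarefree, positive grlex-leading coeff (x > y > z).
First, degree: a single bowl opening along one axis; a quadric, so deg p = 2.
Next, symmetries: the x ↦ −x reflection is a symmetry, so x appears only in even powers; mirror symmetry y ↦ −y ⇒ only even powers of y.
Next, observable constraints: one y-axis crossing is at y = 0; one z-axis crossing is at z = 0.
Finally, fitting integer coefficients to these (and the overall shape) gives p.

3*x^2 + 2*y^2 + z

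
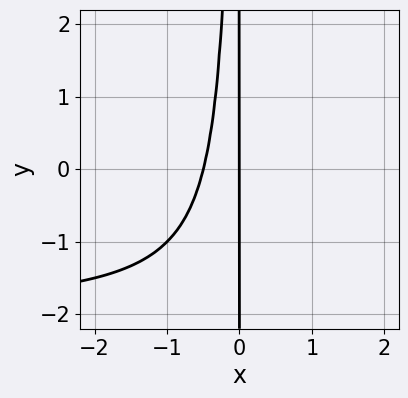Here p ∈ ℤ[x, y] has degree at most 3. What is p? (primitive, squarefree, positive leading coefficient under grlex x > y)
1. The degree is 3 — a generic line meets the curve in up to 3 points.
2. From the axis intercepts and sections: it crosses the x-axis at the gridline x = 0; the visible y-axis segment lies entirely on the curve.
3. Together with the visible shape, these determine p as stated.

x^2*y + 2*x^2 + x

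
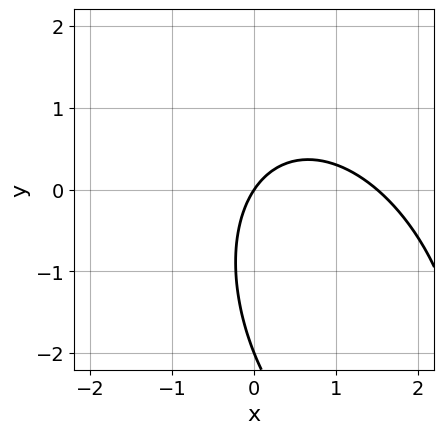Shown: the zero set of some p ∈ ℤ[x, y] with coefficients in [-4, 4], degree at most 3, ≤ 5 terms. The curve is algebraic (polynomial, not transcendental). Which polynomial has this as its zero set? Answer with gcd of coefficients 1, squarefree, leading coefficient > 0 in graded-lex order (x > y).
1. Degree: no degree-1 curve has this shape, so deg p = 2.
2. Against the integer gridlines: among the integer gridlines, it crosses the y-axis at y ∈ {-2, 0}; one x-axis crossing is at x = 0.
3. Solving for integer coefficients yields p as stated.

2*x^2 + x*y + y^2 - 3*x + 2*y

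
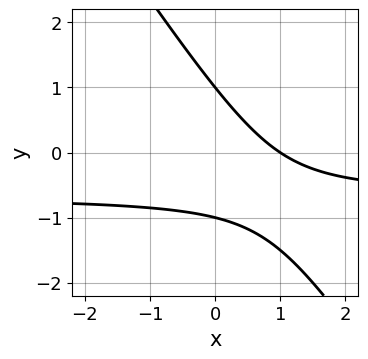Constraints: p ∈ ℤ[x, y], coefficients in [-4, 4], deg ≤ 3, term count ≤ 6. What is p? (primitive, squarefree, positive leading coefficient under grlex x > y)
3*x*y + 2*y^2 + 2*x - 2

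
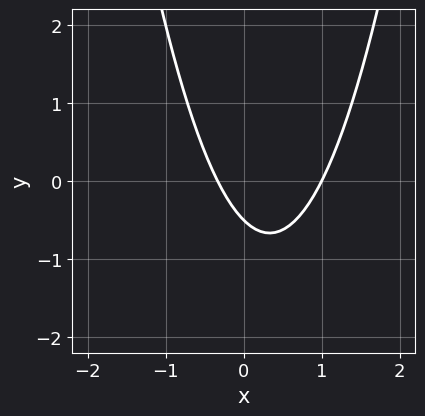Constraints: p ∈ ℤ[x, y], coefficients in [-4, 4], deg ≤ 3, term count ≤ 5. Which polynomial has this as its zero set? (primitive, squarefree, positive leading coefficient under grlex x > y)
3*x^2 - 2*x - 2*y - 1

(a) Degree: a generic line meets the curve in up to 2 points, so deg p = 2.
(b) From the axis intercepts and sections: it meets the x-axis at x = 1 (among the integer gridlines).
(c) Matching integer coefficients to the picture gives p.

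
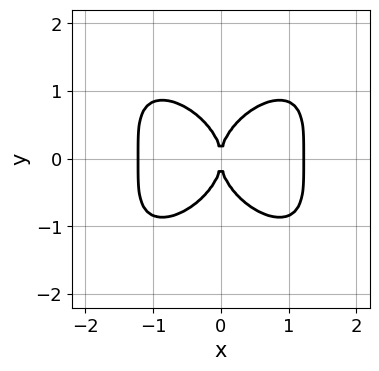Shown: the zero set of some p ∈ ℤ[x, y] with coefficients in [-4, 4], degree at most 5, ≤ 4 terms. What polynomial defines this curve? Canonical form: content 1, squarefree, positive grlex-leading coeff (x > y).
2*x^4 + 2*y^4 - 3*x^2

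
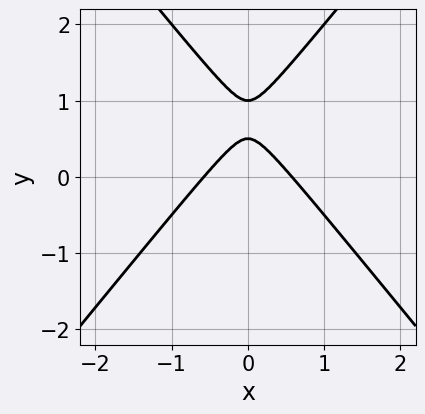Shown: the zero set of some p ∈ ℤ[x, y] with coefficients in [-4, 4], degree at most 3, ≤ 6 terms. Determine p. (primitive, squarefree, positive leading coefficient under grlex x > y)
First, deg p = 2. The shape is more complex than any degree-1 curve.
Next, symmetries: the x ↦ −x reflection is a symmetry, so x appears only in even powers.
Next, from the visible intercepts: it crosses the y-axis at the gridline y = 1.
Finally, assembling these constraints gives the stated polynomial.

3*x^2 - 2*y^2 + 3*y - 1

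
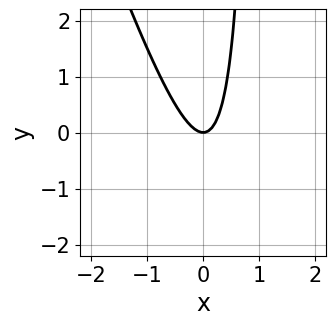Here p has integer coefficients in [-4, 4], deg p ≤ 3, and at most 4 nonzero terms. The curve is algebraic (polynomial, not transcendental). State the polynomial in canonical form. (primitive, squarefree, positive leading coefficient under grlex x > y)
(a) deg p = 2. The shape is more complex than any degree-1 curve.
(b) From the visible intercepts: it meets the y-axis at y = 0 (among the integer gridlines); it crosses the x-axis at the gridline x = 0.
(c) Assembling these constraints gives the stated polynomial.

3*x^2 + x*y - y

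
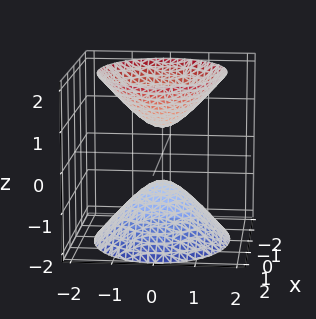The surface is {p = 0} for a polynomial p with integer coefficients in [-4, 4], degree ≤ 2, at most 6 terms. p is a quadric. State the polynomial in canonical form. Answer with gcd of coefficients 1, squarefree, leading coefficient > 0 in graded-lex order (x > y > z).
2*x^2 + 3*y^2 - 2*z^2 + 1

(a) The picture has 2 separate pieces.
(b) deg p = 2.
(c) Symmetries: mirror symmetry z ↦ −z ⇒ only even powers of z; mirror symmetry x ↦ −x ⇒ only even powers of x; it's symmetric under y → −y, forcing even powers of y.
(d) From the axis intercepts and sections: no x-intercept at any integer in the box; the surface avoids every integer y-axis point in the box.
(e) Fitting integer coefficients to these (and the overall shape) gives p.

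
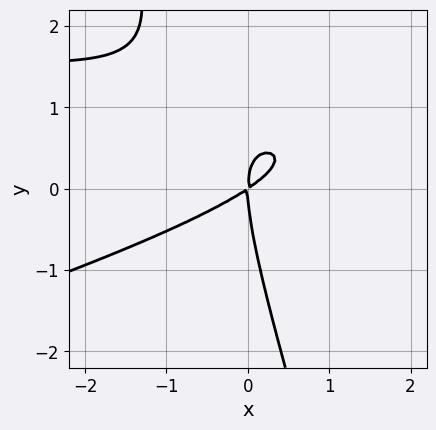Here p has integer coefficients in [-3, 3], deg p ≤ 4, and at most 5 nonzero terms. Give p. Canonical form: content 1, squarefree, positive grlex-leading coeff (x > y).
x^2*y - 3*x*y^2 - y^3 - 2*x^2 + 3*x*y

(a) Degree: no degree-2 curve has this shape, so deg p = 3.
(b) Observable constraints: it meets the x-axis at x = 0 (among the integer gridlines); one y-axis crossing is at y = 0.
(c) Together with the visible shape, these determine p as stated.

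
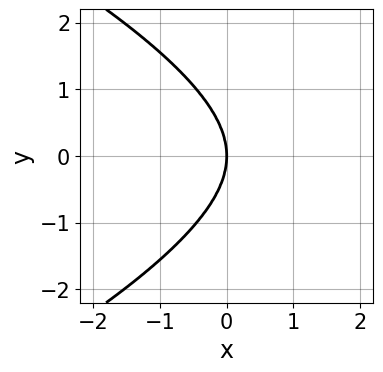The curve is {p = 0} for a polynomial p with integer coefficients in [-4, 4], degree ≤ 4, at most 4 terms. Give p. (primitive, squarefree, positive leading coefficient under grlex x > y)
y^4 + x^3 + 2*x*y^2

1. Degree: the shape is more complex than any degree-3 curve, so deg p = 4.
2. Symmetries: it's symmetric under y → −y, forcing even powers of y.
3. Observable constraints: it crosses the y-axis at the gridline y = 0; it meets the x-axis at x = 0 (among the integer gridlines).
4. The integer polynomial consistent with all of this is the stated p.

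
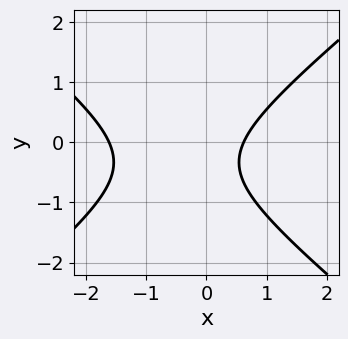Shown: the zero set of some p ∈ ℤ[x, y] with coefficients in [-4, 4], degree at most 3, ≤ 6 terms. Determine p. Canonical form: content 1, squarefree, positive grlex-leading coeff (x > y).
1. The degree is 2 — no degree-1 curve has this shape.
2. From the visible intercepts: it misses every integer gridline on the y-axis.
3. Matching integer coefficients to the picture gives p.

2*x^2 - 3*y^2 + 2*x - 2*y - 2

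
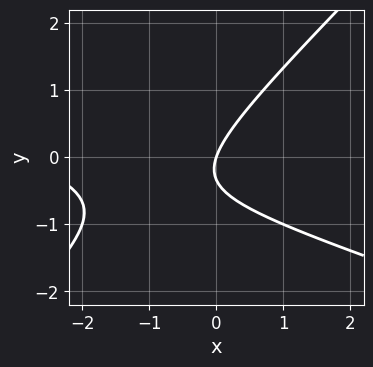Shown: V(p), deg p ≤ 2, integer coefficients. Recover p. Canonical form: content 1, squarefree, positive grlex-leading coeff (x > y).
x^2 + 2*x*y - 3*y^2 + 3*x - y

First, the degree is 2 — no degree-1 curve has this shape.
Then, reading off the gridlines: one y-axis crossing is at y = 0; it crosses the x-axis at the gridline x = 0.
Finally, the integer polynomial consistent with all of this is the stated p.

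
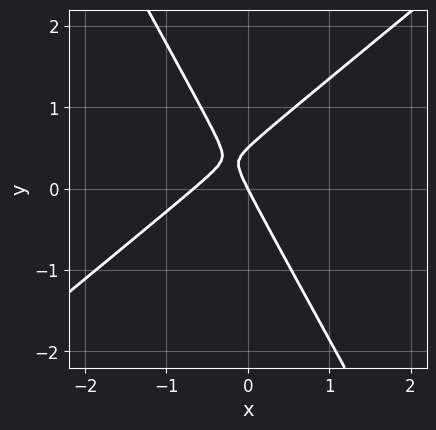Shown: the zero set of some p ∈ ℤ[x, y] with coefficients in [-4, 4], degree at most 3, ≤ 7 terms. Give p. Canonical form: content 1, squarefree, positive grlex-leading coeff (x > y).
3*x^2 - 2*x*y - 2*y^2 + 2*x + y

Degree: the shape is more complex than any degree-1 curve, so deg p = 2.
From the axis intercepts and sections: it crosses the y-axis at the gridline y = 0; it meets the x-axis at x = 0 (among the integer gridlines).
Assembling these constraints gives the stated polynomial.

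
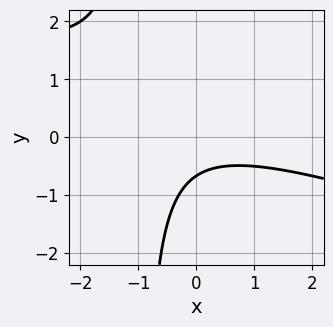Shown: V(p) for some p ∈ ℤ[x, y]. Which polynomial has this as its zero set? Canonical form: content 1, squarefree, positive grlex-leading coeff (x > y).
(a) The degree is 2 — a generic line meets the curve in up to 2 points.
(b) From the visible intercepts: it misses every integer gridline on the x-axis.
(c) Together with the visible shape, these determine p as stated.

x^2 + 3*x*y + 3*y + 2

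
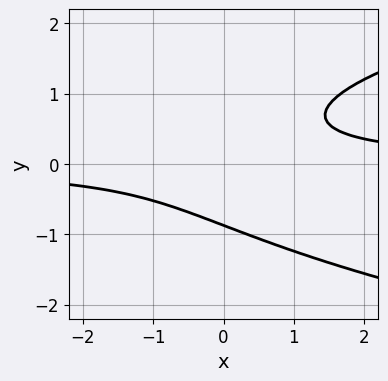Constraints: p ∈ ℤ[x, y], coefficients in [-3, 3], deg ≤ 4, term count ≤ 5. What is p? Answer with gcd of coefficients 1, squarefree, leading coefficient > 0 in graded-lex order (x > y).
3*y^3 - 3*x*y + 2

The degree is 3 — no degree-2 curve has this shape.
Against the integer gridlines: it misses every integer gridline on the x-axis.
Together with the visible shape, these determine p as stated.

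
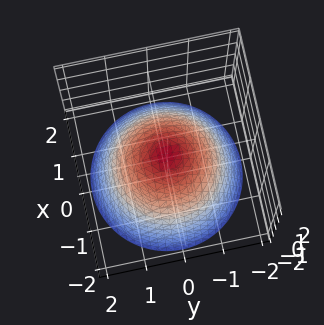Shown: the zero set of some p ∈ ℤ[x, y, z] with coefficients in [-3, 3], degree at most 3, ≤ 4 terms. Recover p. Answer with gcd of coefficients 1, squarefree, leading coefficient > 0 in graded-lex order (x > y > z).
2*x^2 + 2*y^2 + 3*z - 1

1. The degree is 2 — the shape is more complex than any degree-1 surface.
2. Symmetries: every cross-section ⟂ z is a circle, so x, y appear only via x² + y².
3. Against the integer gridlines: a circular section at z = -1 has radius between 1 and 2.
4. Assembling these constraints gives the stated polynomial.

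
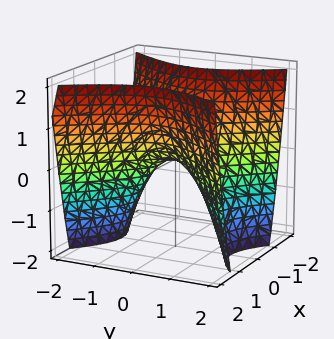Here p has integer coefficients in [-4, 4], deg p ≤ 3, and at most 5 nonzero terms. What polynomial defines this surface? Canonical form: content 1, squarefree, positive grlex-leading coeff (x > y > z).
1. deg p = 2. A saddle surface; a quadric.
2. Symmetries: it's symmetric under y → −y, forcing even powers of y; the x ↦ −x reflection is a symmetry, so x appears only in even powers.
3. Against the integer gridlines: it crosses the y-axis at the gridline y = 0; it crosses the x-axis at the gridline x = 0; one z-axis crossing is at z = 0.
4. Putting this together gives p.

3*x^2 - 2*y^2 - 2*z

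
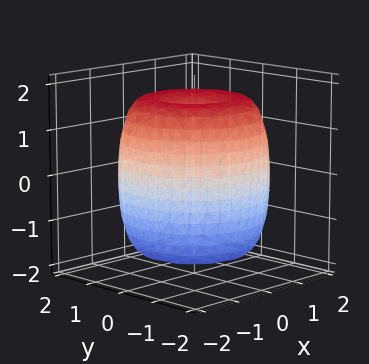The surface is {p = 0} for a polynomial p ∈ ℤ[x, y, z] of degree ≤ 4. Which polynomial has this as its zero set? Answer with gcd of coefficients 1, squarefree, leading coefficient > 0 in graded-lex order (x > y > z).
x^4 + 2*x^2*y^2 + y^4 - 2*x^2 - 2*y^2 + z^2 - 2

(a) The degree is 4 — no degree-3 surface has this shape.
(b) By symmetry, the surface is invariant under rotation about z: p = q(x² + y², z).
(c) Reading off the gridlines: a circular section at z = 0 has radius between 1 and 2.
(d) Solving for integer coefficients yields p as stated.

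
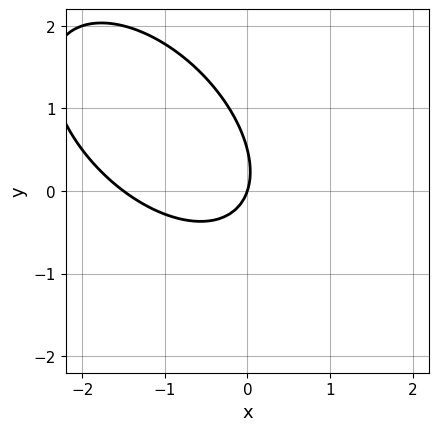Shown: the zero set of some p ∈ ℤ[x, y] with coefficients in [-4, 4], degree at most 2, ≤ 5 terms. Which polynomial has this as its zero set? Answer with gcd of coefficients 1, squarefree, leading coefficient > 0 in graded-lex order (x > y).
2*x^2 + 2*x*y + 2*y^2 + 3*x - y

(a) The degree is 2 — no degree-1 curve has this shape.
(b) Checking where it meets the axes: one x-axis crossing is at x = 0; one y-axis crossing is at y = 0.
(c) Assembling these constraints gives the stated polynomial.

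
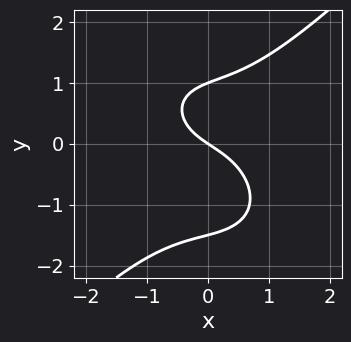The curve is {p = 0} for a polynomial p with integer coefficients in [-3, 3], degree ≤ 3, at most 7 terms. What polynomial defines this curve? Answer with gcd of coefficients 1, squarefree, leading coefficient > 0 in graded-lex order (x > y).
deg p = 3. The shape is more complex than any degree-2 curve.
Observable constraints: it crosses the x-axis at the gridline x = 0; the y-axis gridline crossings are at y ∈ {0, 1}.
Matching integer coefficients to the picture gives p.

2*x^3 - 2*y^3 - y^2 + 2*x + 3*y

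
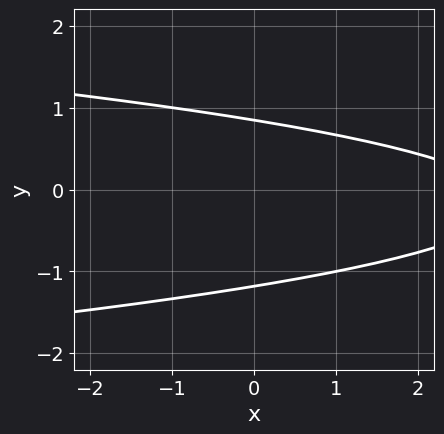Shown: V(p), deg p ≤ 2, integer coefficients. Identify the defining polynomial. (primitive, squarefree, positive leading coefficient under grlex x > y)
3*y^2 + x + y - 3

deg p = 2. The shape is more complex than any degree-1 curve.
Observable constraints: no x-intercept at any integer in the box.
Putting this together gives p.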